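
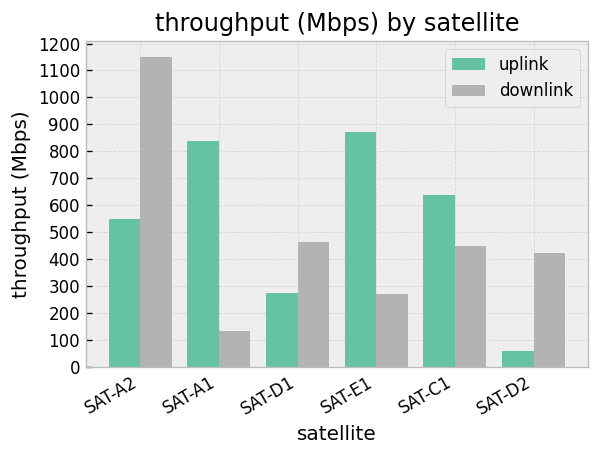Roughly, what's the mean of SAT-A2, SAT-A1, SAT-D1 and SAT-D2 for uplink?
(500 + 800 + 300 + 100) / 4 ≈ 425.

≈ 425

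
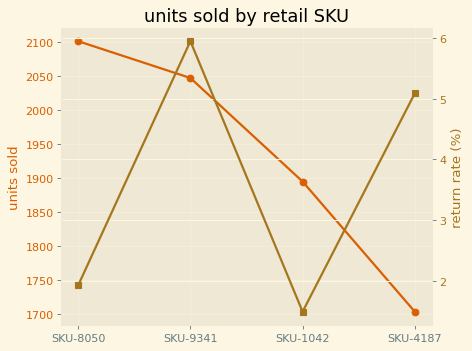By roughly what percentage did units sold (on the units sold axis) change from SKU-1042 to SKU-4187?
≈ -10.5%

SKU-1042 ≈ 1900, SKU-4187 ≈ 1700; (1700 − 1900) / 1900 ≈ -10.5%.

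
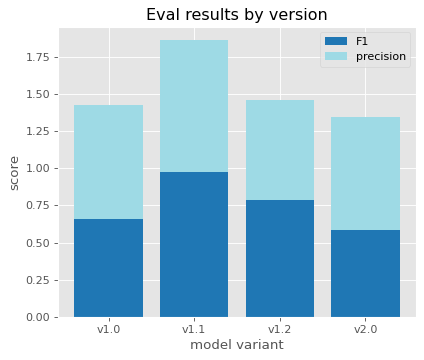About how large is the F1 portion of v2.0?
F1 top ≈ 0.6, bottom ≈ 0.0; segment ≈ 0.6.

≈ 0.6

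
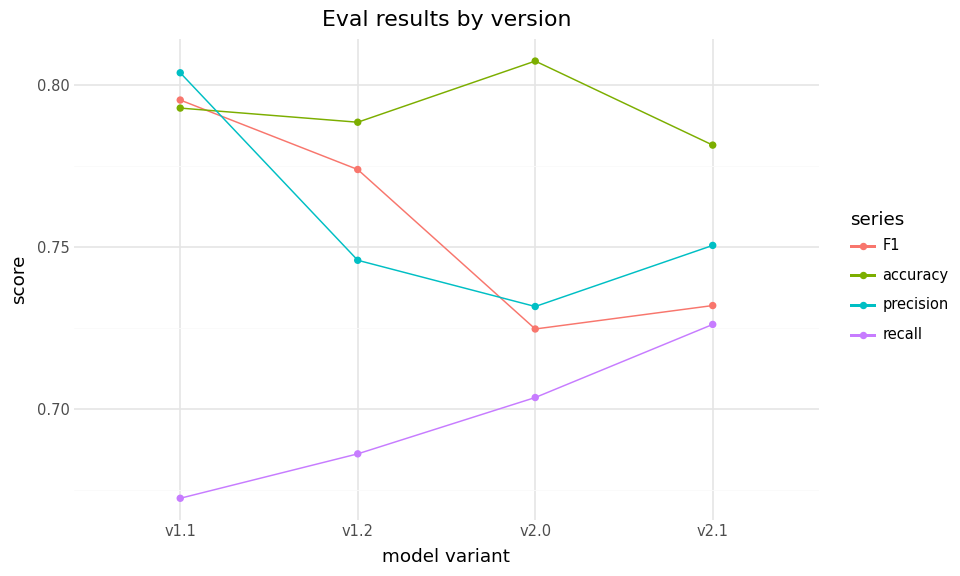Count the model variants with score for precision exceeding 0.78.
Above 0.78: v1.1.

1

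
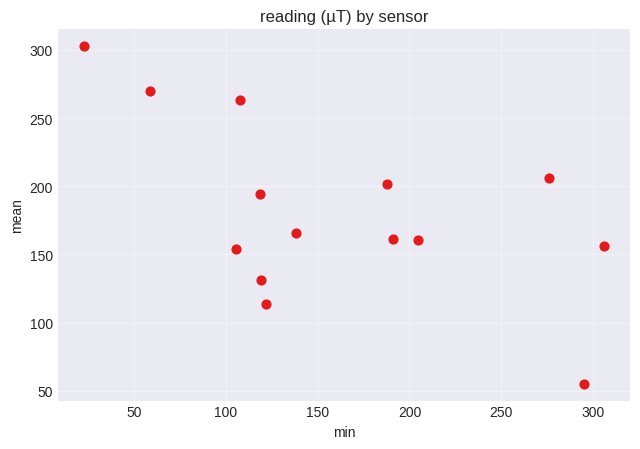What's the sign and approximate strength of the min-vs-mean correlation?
Points are negatively correlated; moderate (|r| ≈ 0.6).

negative, moderate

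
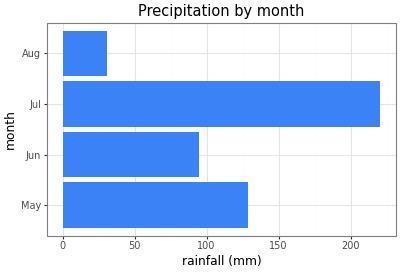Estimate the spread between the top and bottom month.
≈ 180

Max Jul ≈ 220, min Aug ≈ 40; range ≈ 180.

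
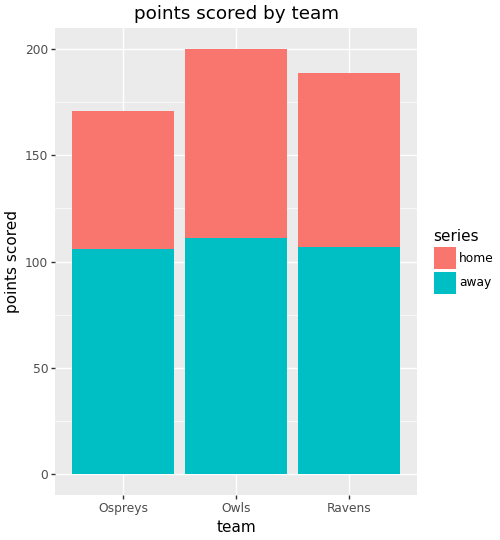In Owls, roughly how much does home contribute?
≈ 80

home top ≈ 200, bottom ≈ 120; segment ≈ 80.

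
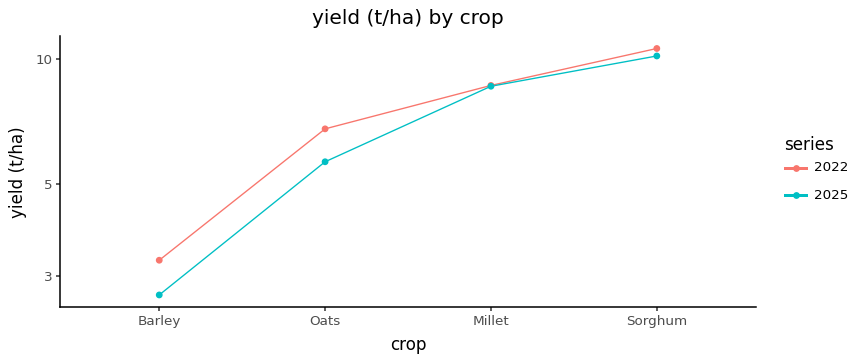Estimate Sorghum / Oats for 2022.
Sorghum ≈ 11, Oats ≈ 7; 11/7 ≈ 1.57.

≈ 1.57×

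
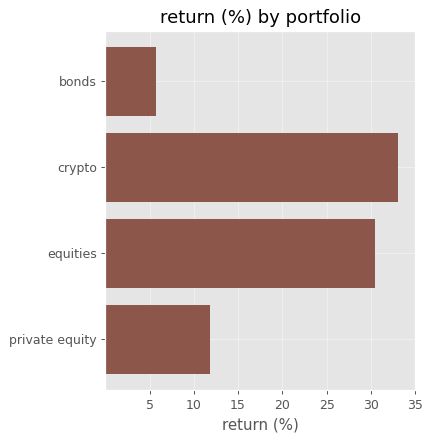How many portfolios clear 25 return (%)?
2

Above 25: crypto, equities.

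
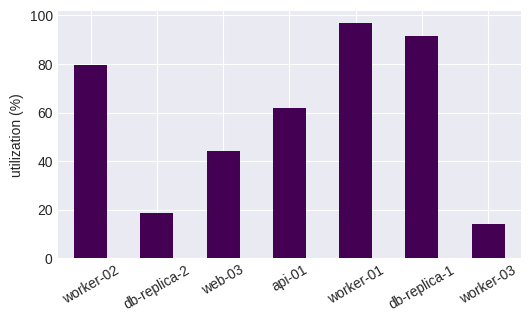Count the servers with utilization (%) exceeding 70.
3

Above 70: worker-02, worker-01, db-replica-1.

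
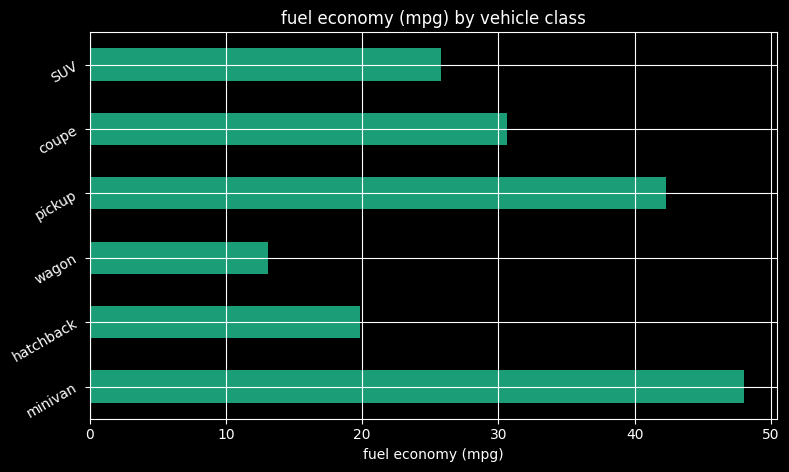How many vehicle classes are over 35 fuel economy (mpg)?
Above 35: minivan, pickup.

2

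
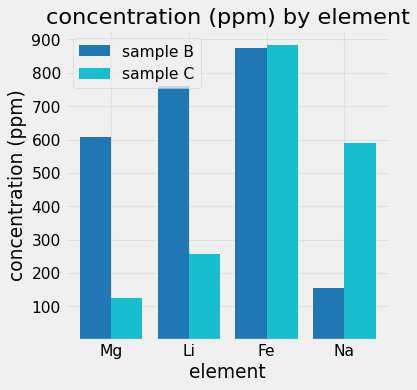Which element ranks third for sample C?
Li

Top 4 for sample C: Fe ≈ 900, Na ≈ 600, Li ≈ 300, Mg ≈ 100.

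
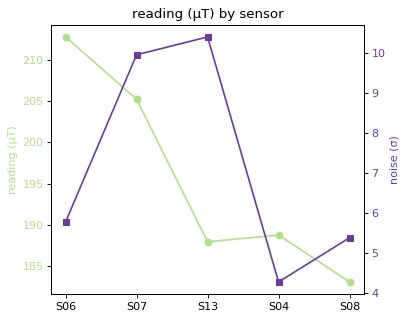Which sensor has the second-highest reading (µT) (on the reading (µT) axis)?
Top 3 (on the reading (µT) axis): S06 ≈ 215, S07 ≈ 205, S04 ≈ 190.

S07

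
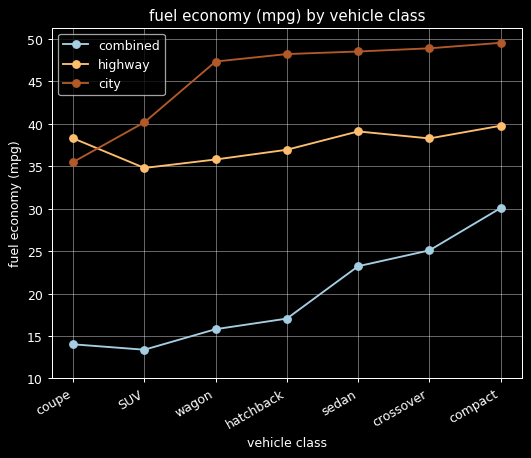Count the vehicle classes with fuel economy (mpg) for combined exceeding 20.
Above 20: sedan, crossover, compact.

3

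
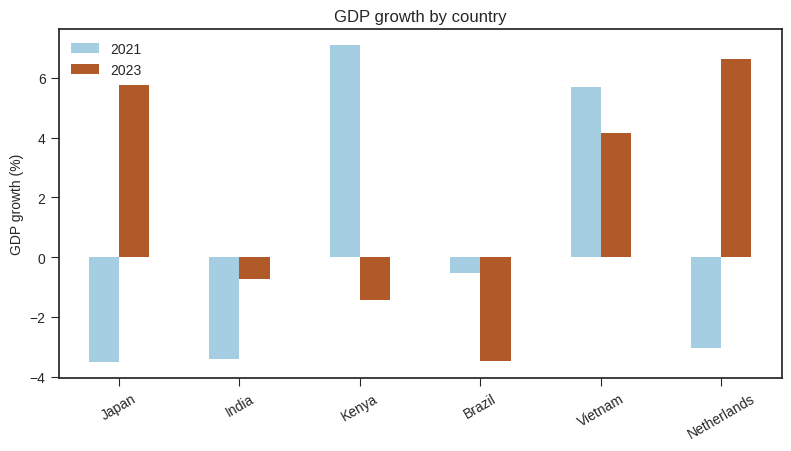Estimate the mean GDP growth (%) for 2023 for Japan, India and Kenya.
(6 + -1 + -1) / 3 ≈ 1.

≈ 1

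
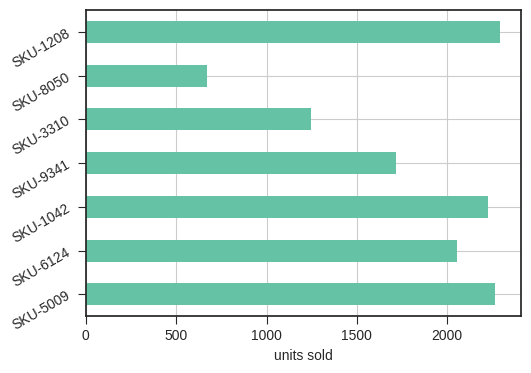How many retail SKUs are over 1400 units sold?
5

Above 1400: SKU-5009, SKU-6124, SKU-1042, SKU-9341, SKU-1208.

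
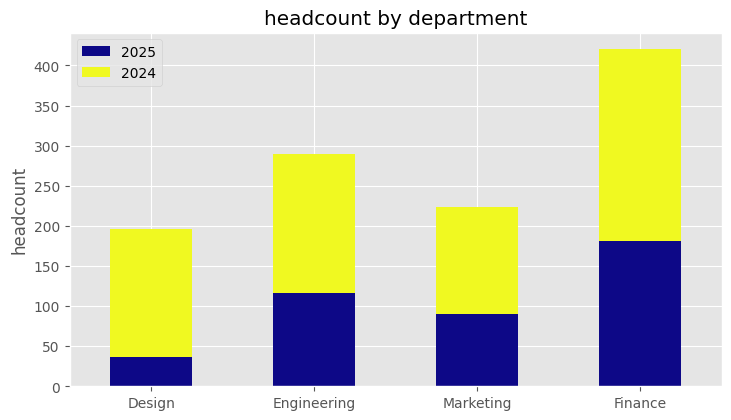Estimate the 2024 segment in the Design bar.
≈ 150

2024 top ≈ 200, bottom ≈ 50; segment ≈ 150.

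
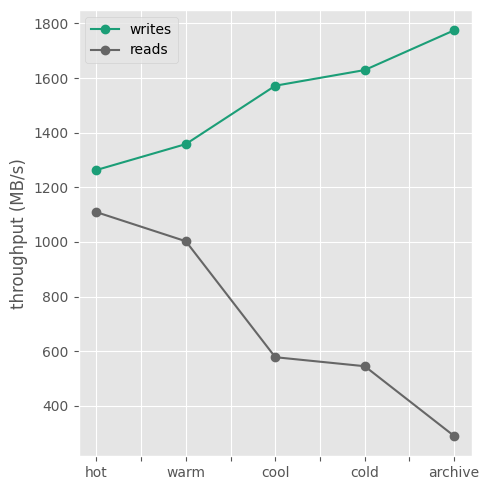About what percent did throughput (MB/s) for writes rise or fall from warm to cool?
warm ≈ 1400, cool ≈ 1600; (1600 − 1400) / 1400 ≈ +14.3%.

≈ +14.3%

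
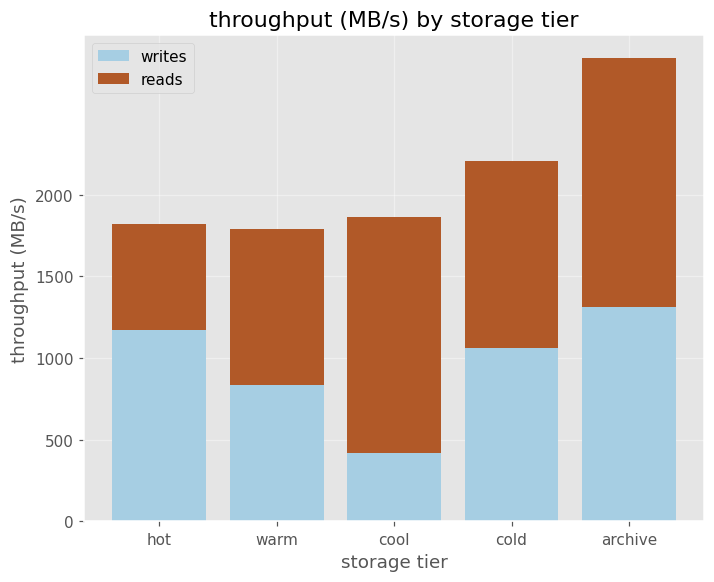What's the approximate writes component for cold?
≈ 1000

writes top ≈ 1000, bottom ≈ 0; segment ≈ 1000.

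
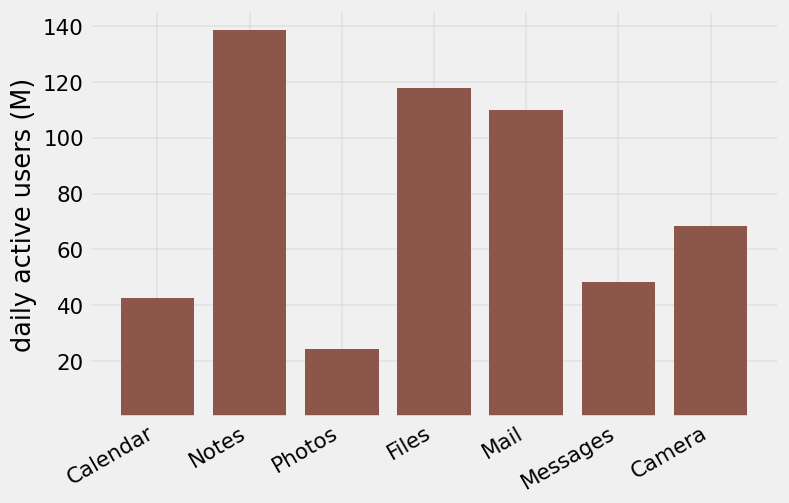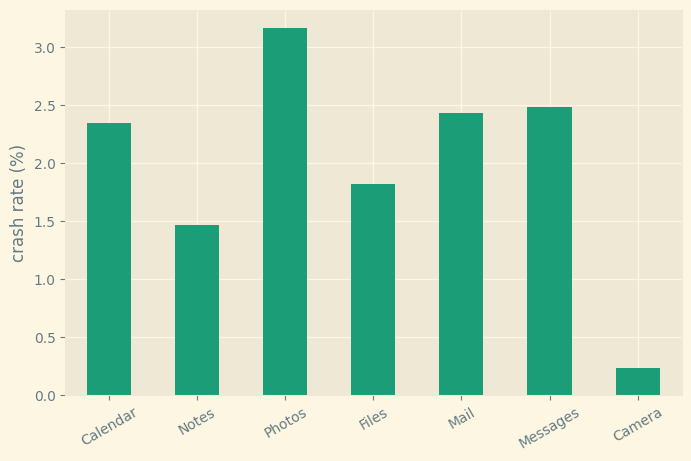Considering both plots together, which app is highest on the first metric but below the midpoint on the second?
Chart 2 median crash rate (%) ≈ 2.5; below-median apps: Notes, Files, Camera. Among those, Notes has the highest daily active users (M) (≈ 140).

Notes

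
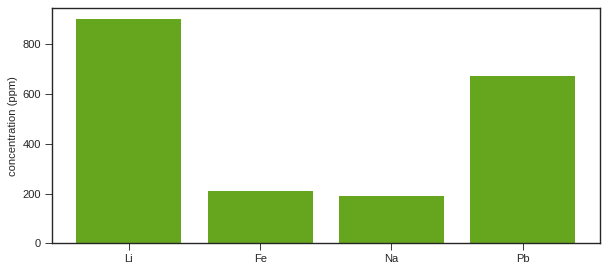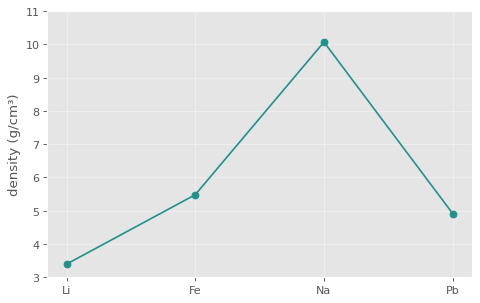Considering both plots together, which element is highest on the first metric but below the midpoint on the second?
Chart 2 median density (g/cm³) ≈ 5; below-median elements: Li, Pb. Among those, Li has the highest concentration (ppm) (≈ 900).

Li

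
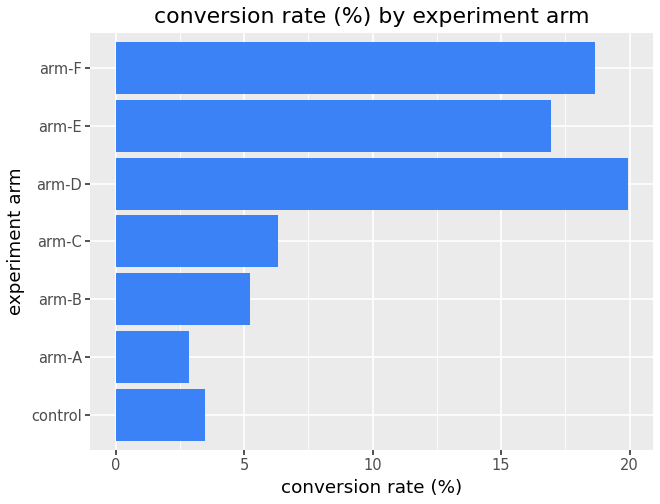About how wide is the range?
Max arm-D ≈ 20, min arm-A ≈ 2; range ≈ 18.

≈ 18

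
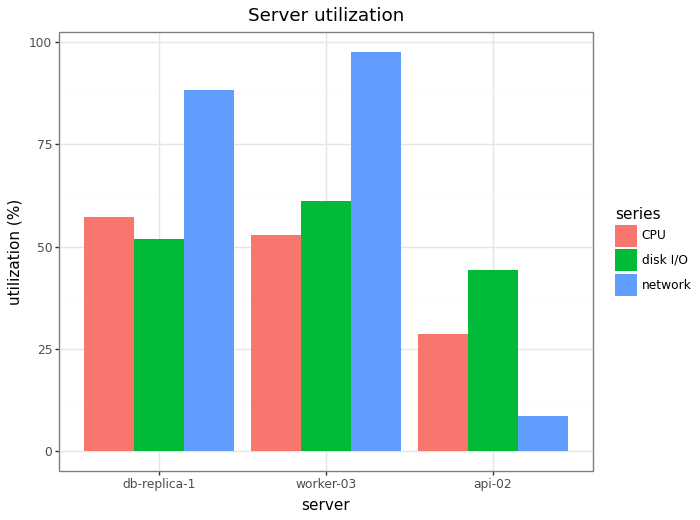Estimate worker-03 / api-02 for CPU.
worker-03 ≈ 50, api-02 ≈ 30; 50/30 ≈ 1.67.

≈ 1.67×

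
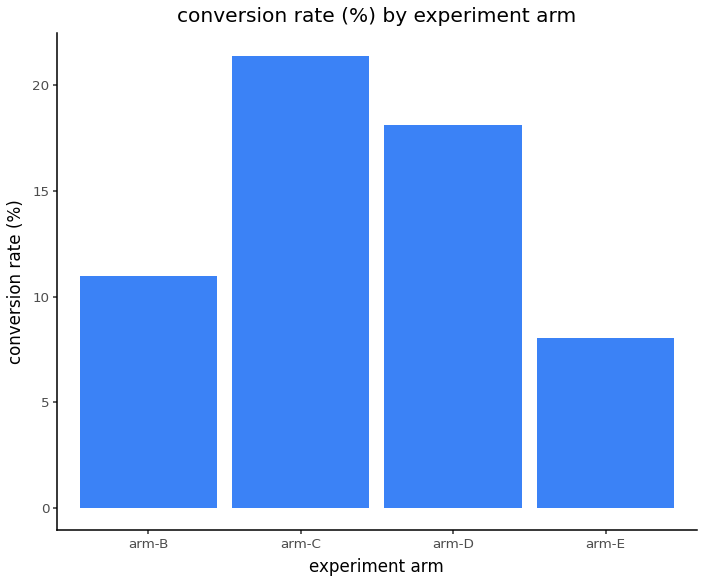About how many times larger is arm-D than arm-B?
arm-D ≈ 18, arm-B ≈ 10; 18/10 ≈ 1.8.

≈ 1.8×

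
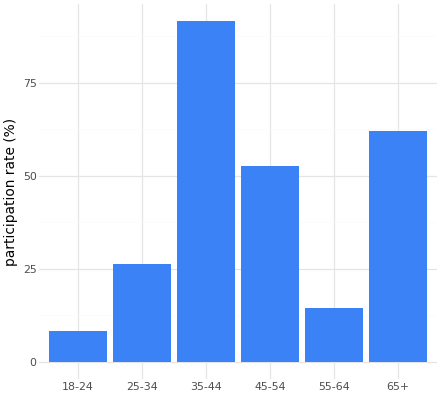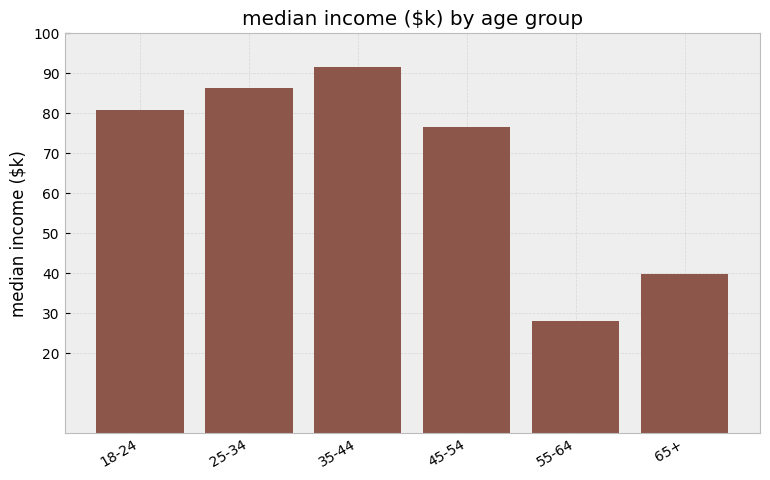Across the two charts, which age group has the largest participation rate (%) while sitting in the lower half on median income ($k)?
Chart 2 median median income ($k) ≈ 80; below-median age groups: 45-54, 55-64, 65+. Among those, 65+ has the highest participation rate (%) (≈ 60).

65+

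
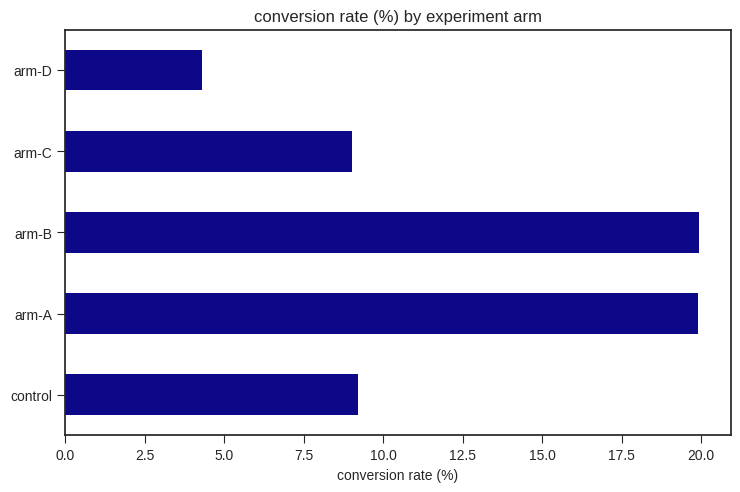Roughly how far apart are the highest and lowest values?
Max arm-B ≈ 20, min arm-D ≈ 4; range ≈ 16.

≈ 16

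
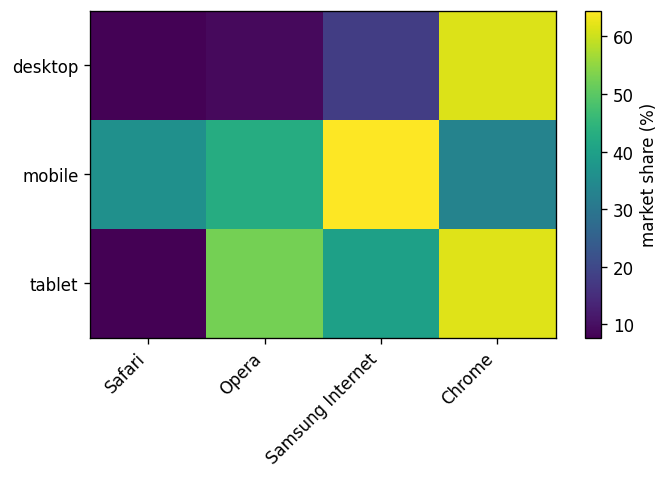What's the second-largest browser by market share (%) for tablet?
Opera

Top 3 for tablet: Chrome ≈ 60, Opera ≈ 50, Samsung Internet ≈ 40.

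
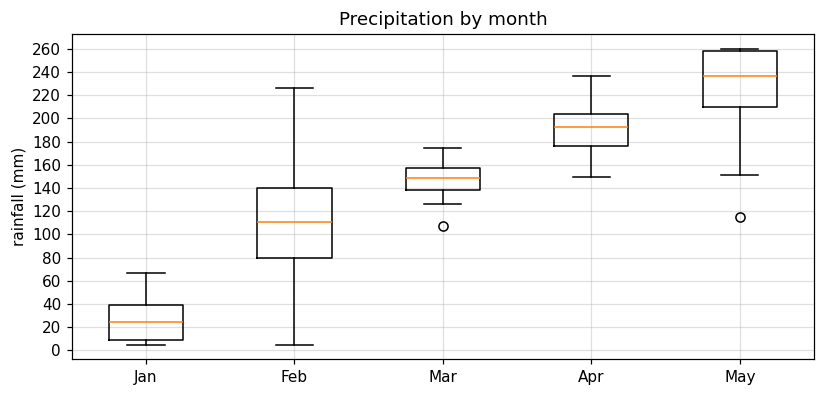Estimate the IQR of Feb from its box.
≈ 60

Q3 ≈ 140, Q1 ≈ 80; IQR ≈ 60.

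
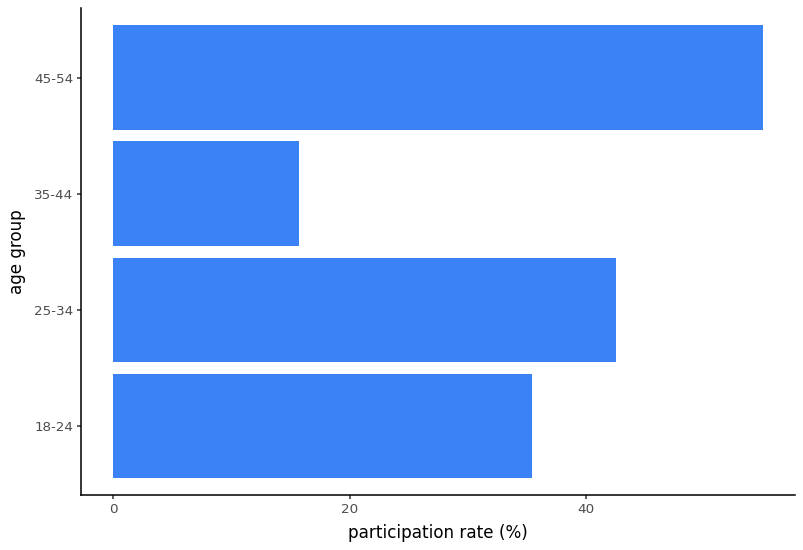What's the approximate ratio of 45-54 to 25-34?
≈ 1.22×

45-54 ≈ 55, 25-34 ≈ 45; 55/45 ≈ 1.22.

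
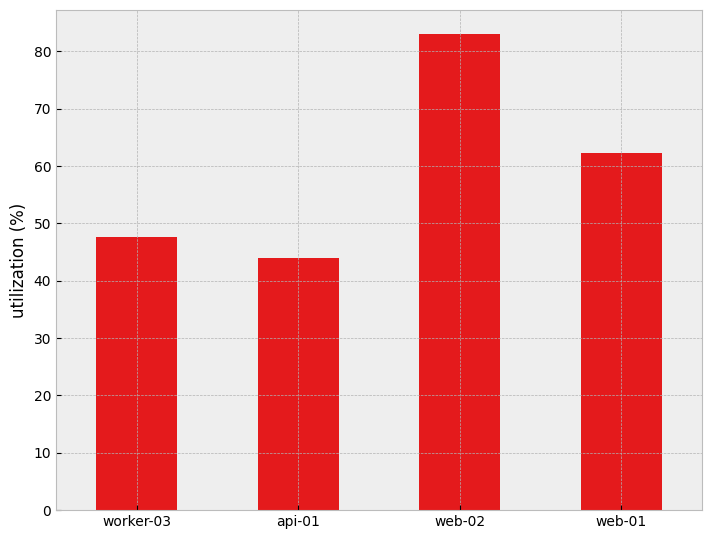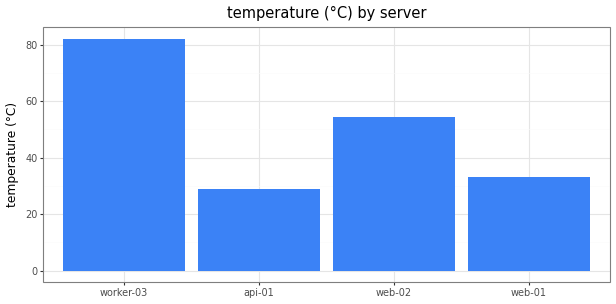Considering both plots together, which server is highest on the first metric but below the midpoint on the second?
Chart 2 median temperature (°C) ≈ 40; below-median servers: api-01, web-01. Among those, web-01 has the highest utilization (%) (≈ 60).

web-01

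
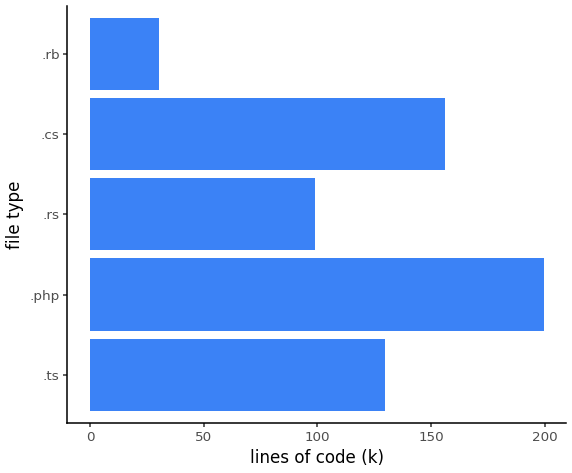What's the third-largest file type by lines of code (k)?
.ts

Top 4: .php ≈ 200, .cs ≈ 160, .ts ≈ 120, .rs ≈ 100.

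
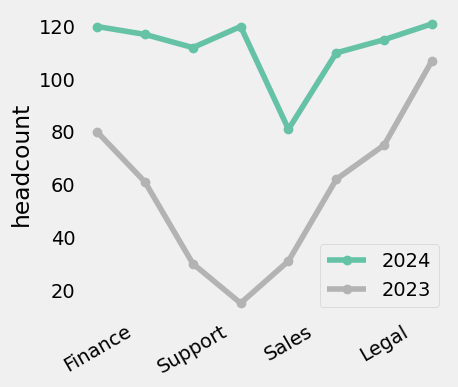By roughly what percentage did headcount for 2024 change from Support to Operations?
≈ +9.1%

Support ≈ 110, Operations ≈ 120; (120 − 110) / 110 ≈ +9.1%.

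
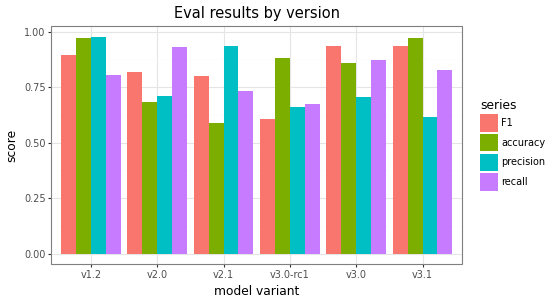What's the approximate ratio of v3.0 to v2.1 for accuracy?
≈ 1.5×

v3.0 ≈ 0.9, v2.1 ≈ 0.6; 0.9/0.6 ≈ 1.5.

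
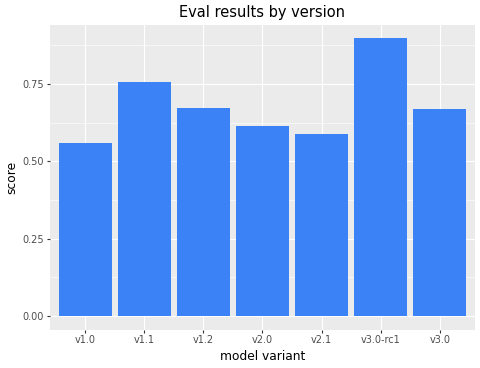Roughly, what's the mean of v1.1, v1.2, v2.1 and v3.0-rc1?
≈ 0.75

(0.8 + 0.7 + 0.6 + 0.9) / 4 ≈ 0.75.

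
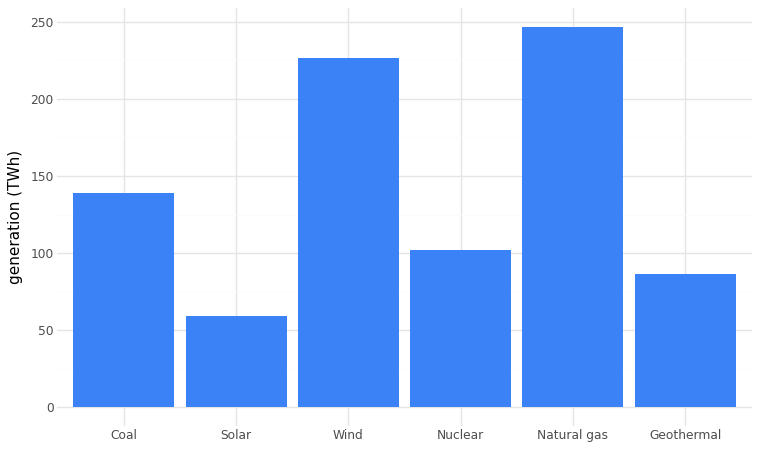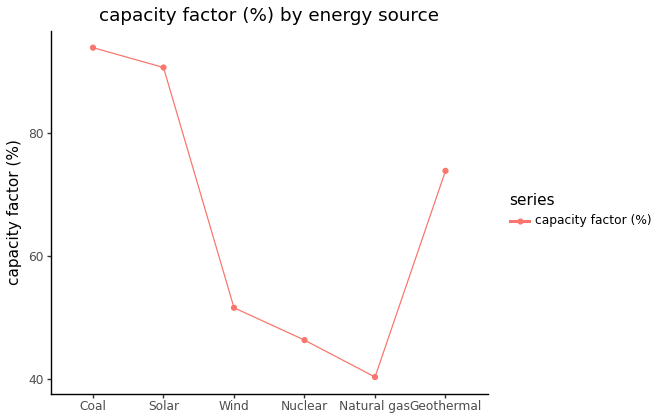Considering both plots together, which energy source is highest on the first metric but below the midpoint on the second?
Natural gas

Chart 2 median capacity factor (%) ≈ 60; below-median energy sources: Wind, Nuclear, Natural gas. Among those, Natural gas has the highest generation (TWh) (≈ 250).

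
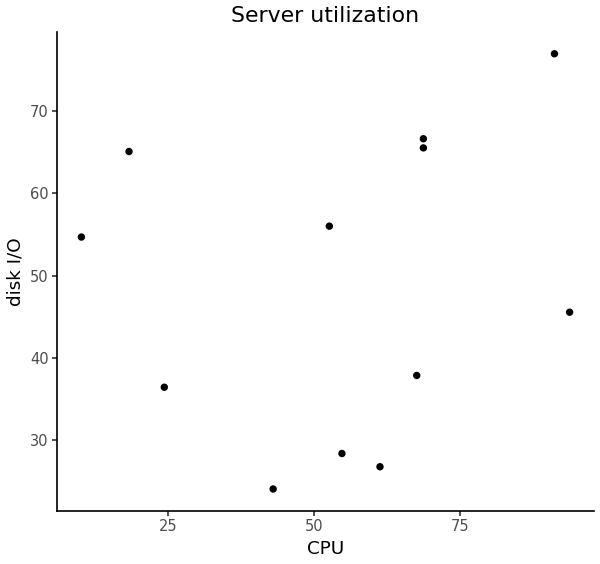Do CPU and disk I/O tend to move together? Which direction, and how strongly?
Points are roughly uncorrelated; weak (|r| ≈ 0.2).

no clear correlation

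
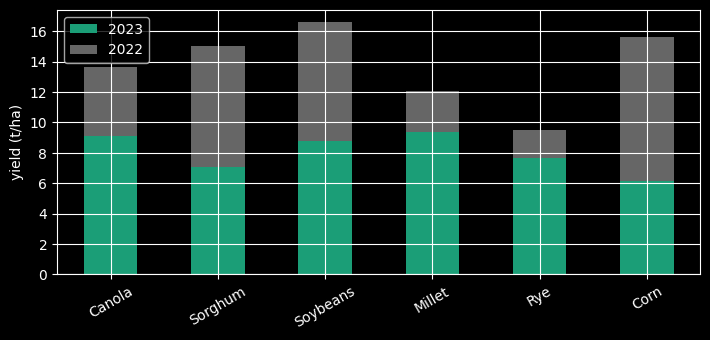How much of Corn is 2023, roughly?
≈ 6

2023 top ≈ 6, bottom ≈ 0; segment ≈ 6.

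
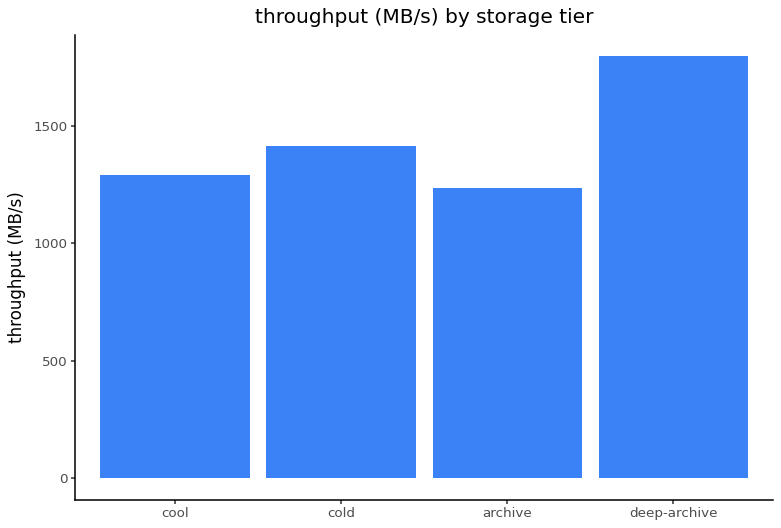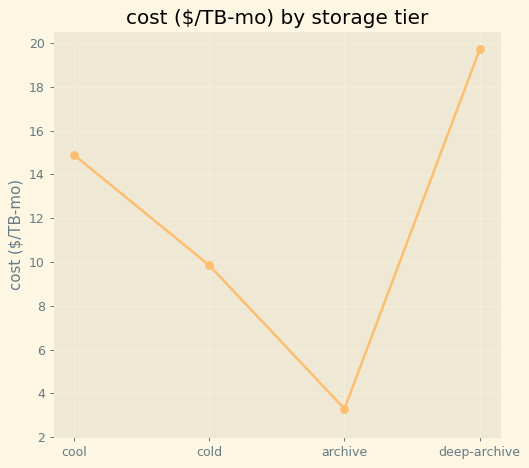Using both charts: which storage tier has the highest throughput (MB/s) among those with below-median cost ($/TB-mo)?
Chart 2 median cost ($/TB-mo) ≈ 12; below-median storage tiers: cold, archive. Among those, cold has the highest throughput (MB/s) (≈ 1400).

cold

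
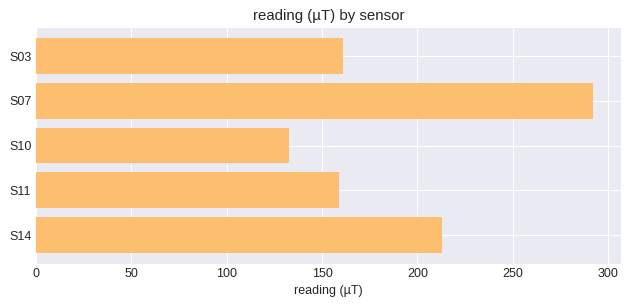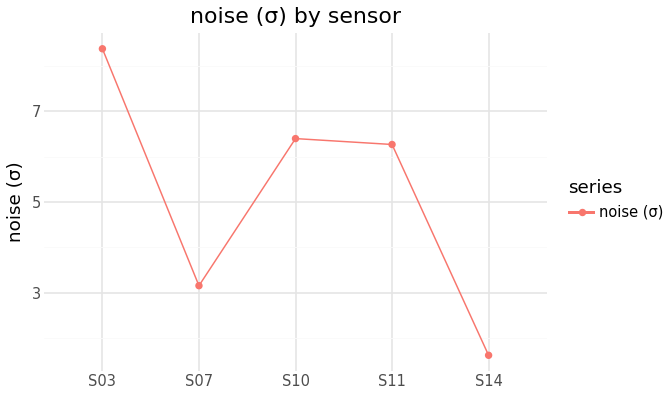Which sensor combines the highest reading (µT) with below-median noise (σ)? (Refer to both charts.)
Chart 2 median noise (σ) ≈ 6; below-median sensors: S07, S14. Among those, S07 has the highest reading (µT) (≈ 300).

S07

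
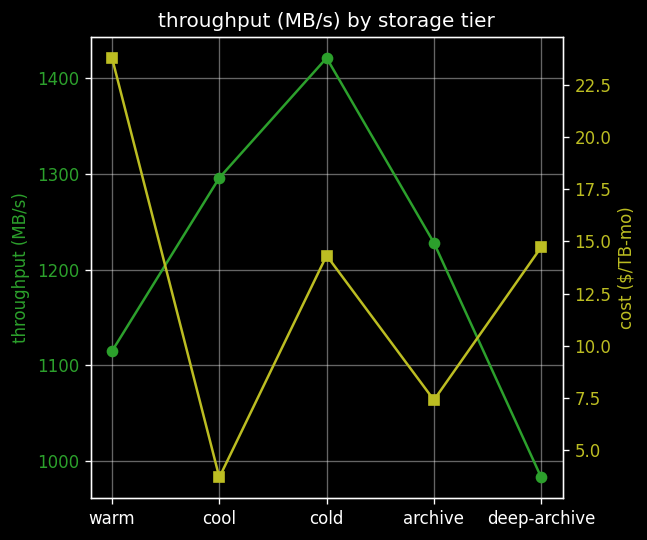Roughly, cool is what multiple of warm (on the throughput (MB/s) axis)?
≈ 1.18×

cool ≈ 1300, warm ≈ 1100; 1300/1100 ≈ 1.18.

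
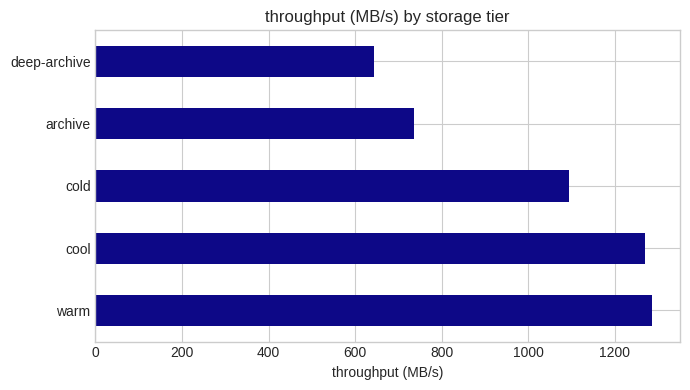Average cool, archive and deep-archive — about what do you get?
≈ 867

(1200 + 800 + 600) / 3 ≈ 867.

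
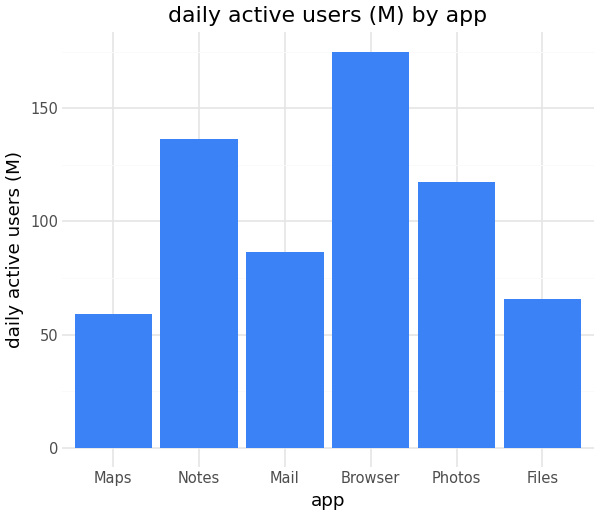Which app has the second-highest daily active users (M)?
Top 3: Browser ≈ 180, Notes ≈ 140, Photos ≈ 120.

Notes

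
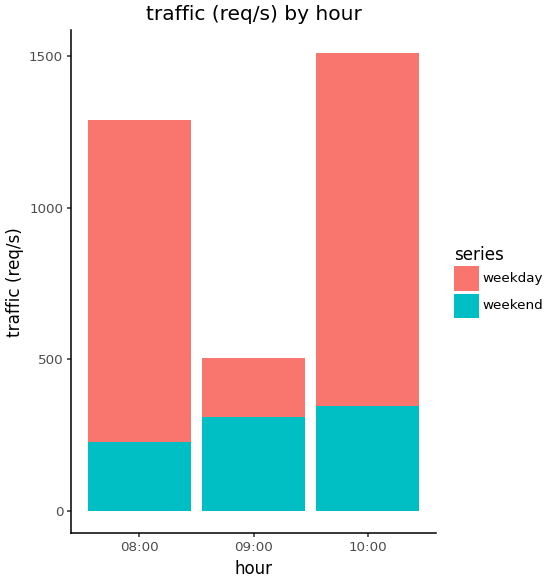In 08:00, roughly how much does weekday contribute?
≈ 1000

weekday top ≈ 1200, bottom ≈ 200; segment ≈ 1000.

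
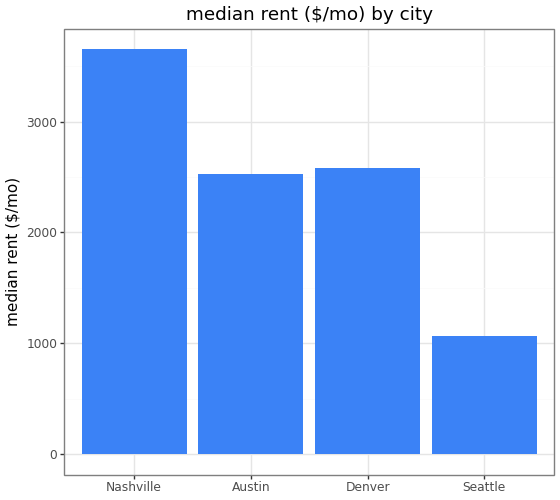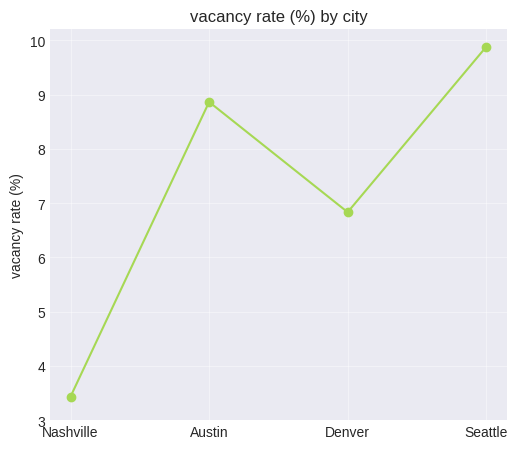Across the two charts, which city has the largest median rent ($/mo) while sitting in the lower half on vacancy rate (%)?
Chart 2 median vacancy rate (%) ≈ 8; below-median cities: Nashville, Denver. Among those, Nashville has the highest median rent ($/mo) (≈ 3500).

Nashville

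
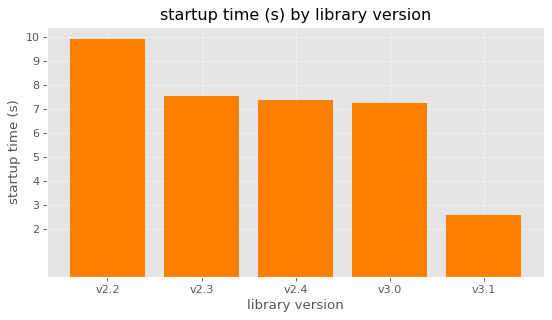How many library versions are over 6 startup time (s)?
Above 6: v2.2, v2.3, v2.4, v3.0.

4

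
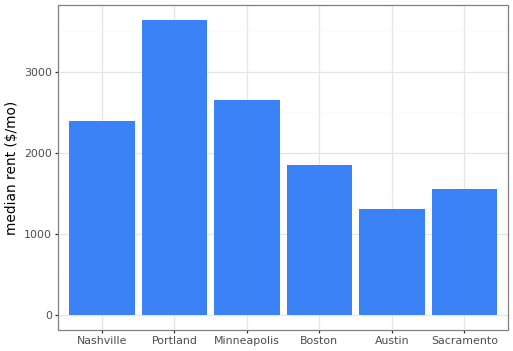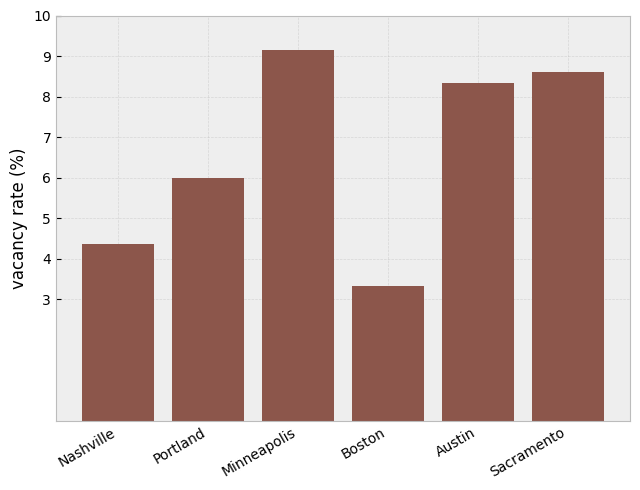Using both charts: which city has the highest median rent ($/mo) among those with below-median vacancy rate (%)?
Chart 2 median vacancy rate (%) ≈ 7; below-median cities: Nashville, Portland, Boston. Among those, Portland has the highest median rent ($/mo) (≈ 3500).

Portland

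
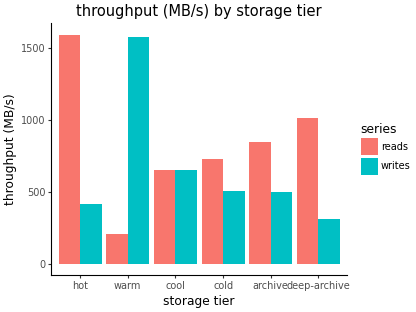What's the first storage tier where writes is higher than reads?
hot: writes ≈ 400 vs reads ≈ 1600 (not yet); warm: writes ≈ 1600 vs reads ≈ 200 (first crossover).

warm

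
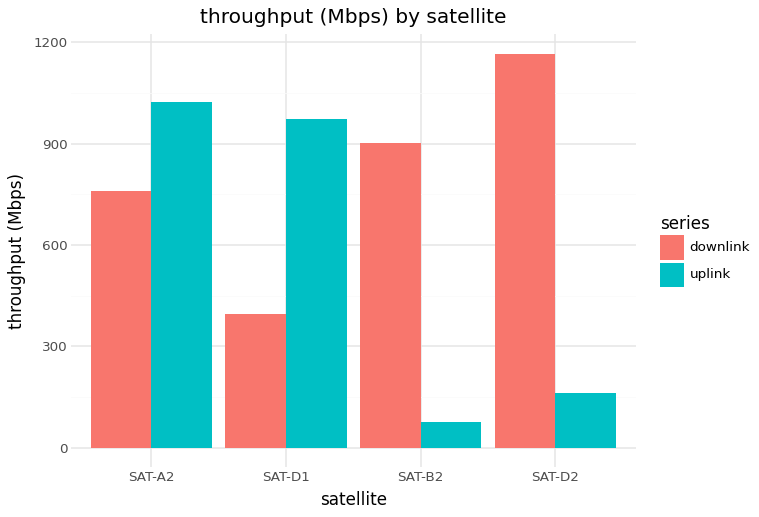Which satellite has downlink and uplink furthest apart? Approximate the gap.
SAT-D2: downlink ≈ 1200, uplink ≈ 200 → gap ≈ 1000. Next-largest (SAT-B2) is only ≈ 800.

SAT-D2, ≈ 1000 Mbps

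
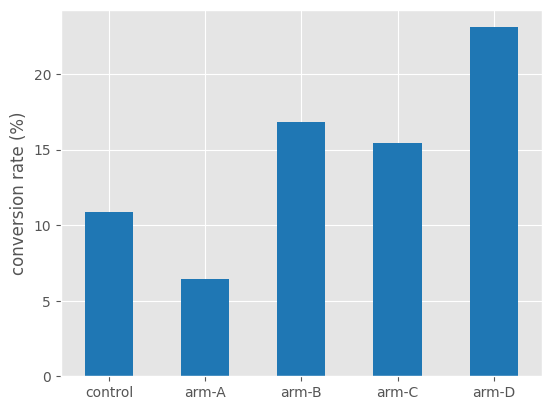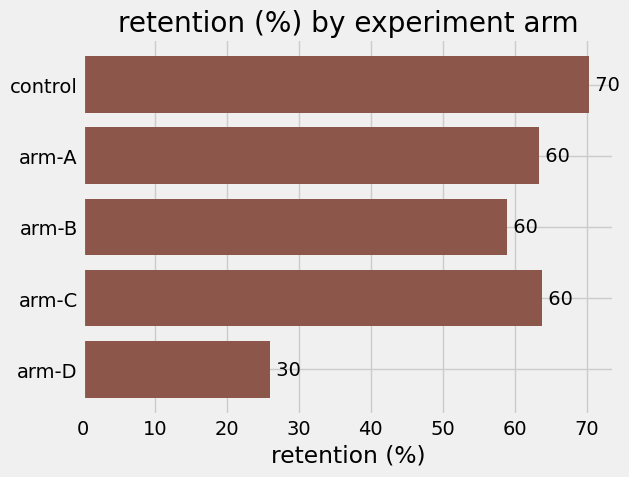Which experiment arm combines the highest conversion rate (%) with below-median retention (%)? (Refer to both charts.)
Chart 2 median retention (%) ≈ 60; below-median experiment arms: arm-B, arm-D. Among those, arm-D has the highest conversion rate (%) (≈ 25).

arm-D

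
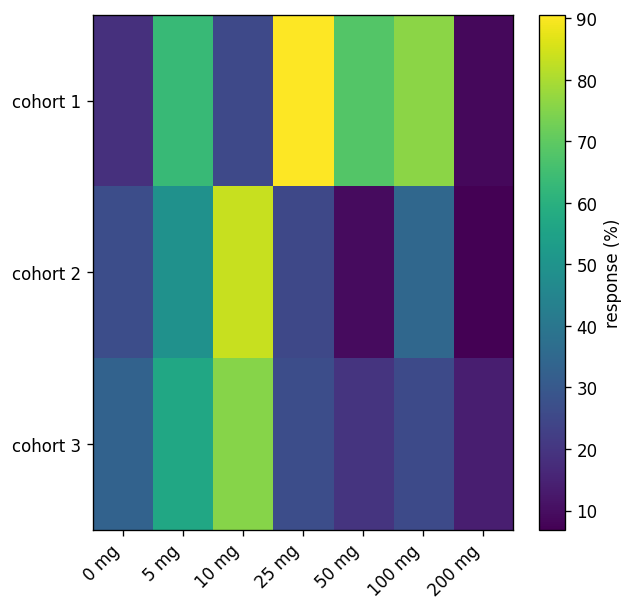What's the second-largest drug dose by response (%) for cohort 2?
5 mg

Top 3 for cohort 2: 10 mg ≈ 80, 5 mg ≈ 50, 100 mg ≈ 30.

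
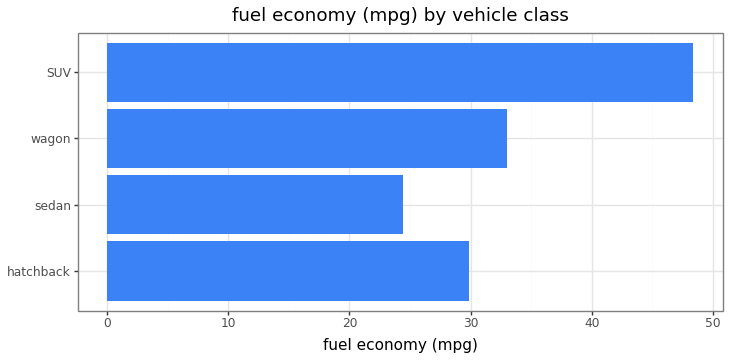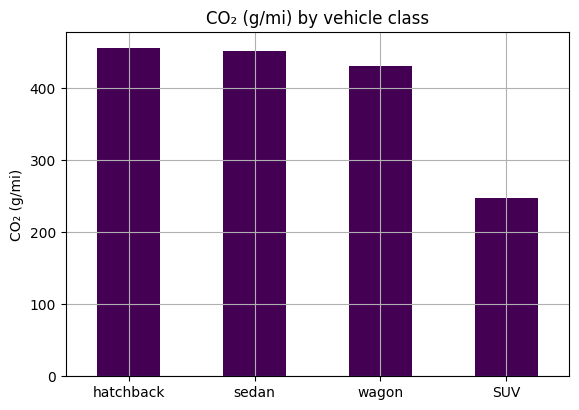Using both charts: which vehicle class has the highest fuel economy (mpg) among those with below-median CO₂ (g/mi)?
Chart 2 median CO₂ (g/mi) ≈ 450; below-median vehicle classes: wagon, SUV. Among those, SUV has the highest fuel economy (mpg) (≈ 50).

SUV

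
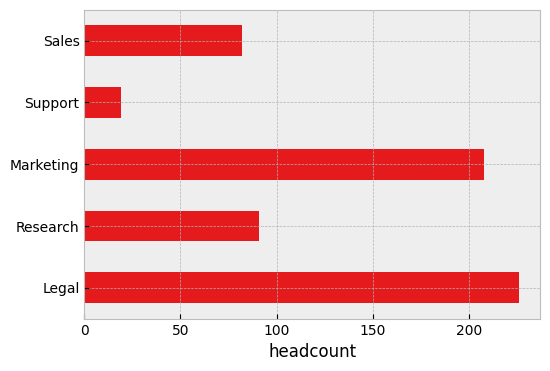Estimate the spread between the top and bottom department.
≈ 200

Max Legal ≈ 220, min Support ≈ 20; range ≈ 200.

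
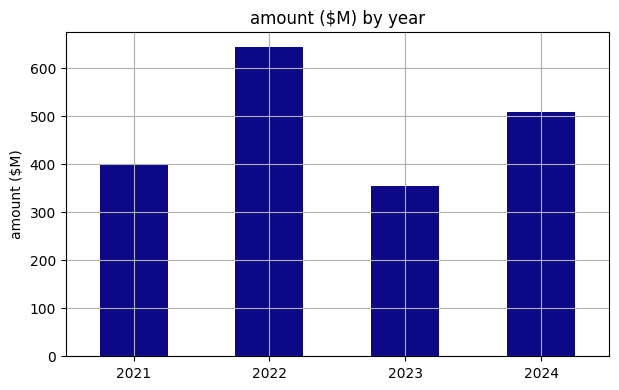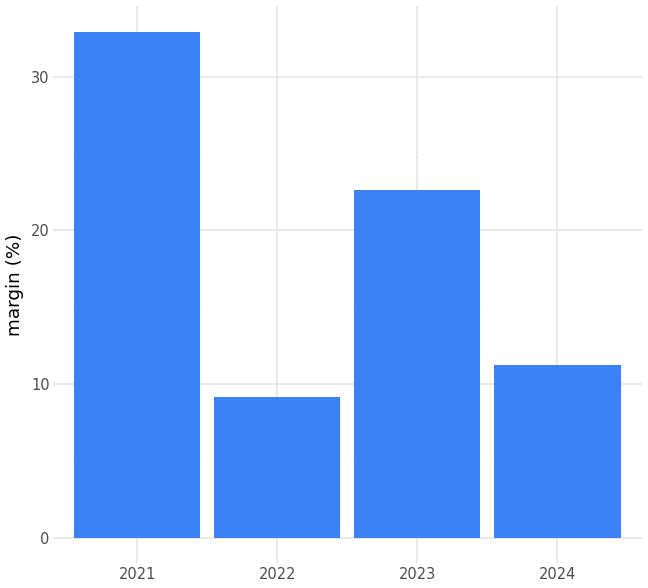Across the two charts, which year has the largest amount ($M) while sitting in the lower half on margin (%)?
Chart 2 median margin (%) ≈ 15; below-median years: 2022, 2024. Among those, 2022 has the highest amount ($M) (≈ 600).

2022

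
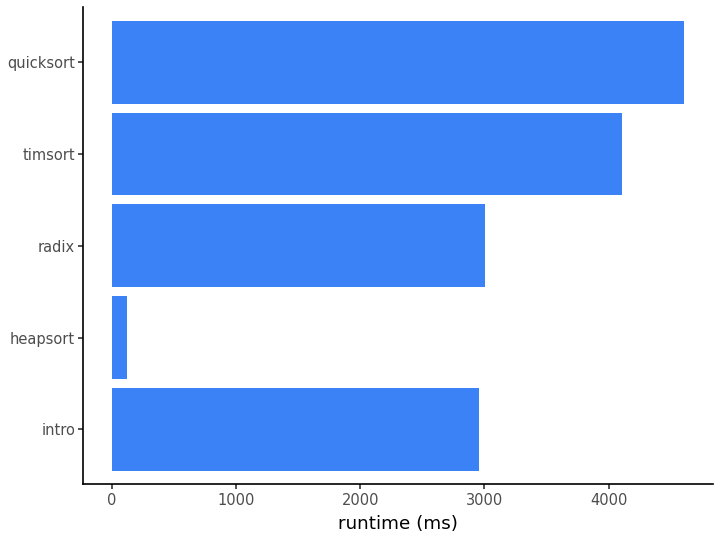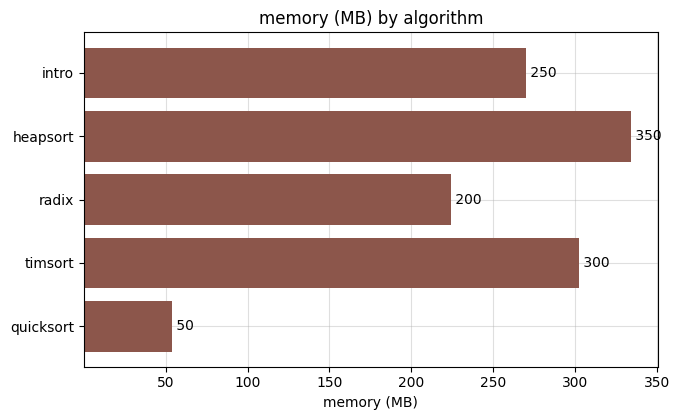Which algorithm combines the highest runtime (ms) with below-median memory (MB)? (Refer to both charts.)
Chart 2 median memory (MB) ≈ 250; below-median algorithms: radix, quicksort. Among those, quicksort has the highest runtime (ms) (≈ 4500).

quicksort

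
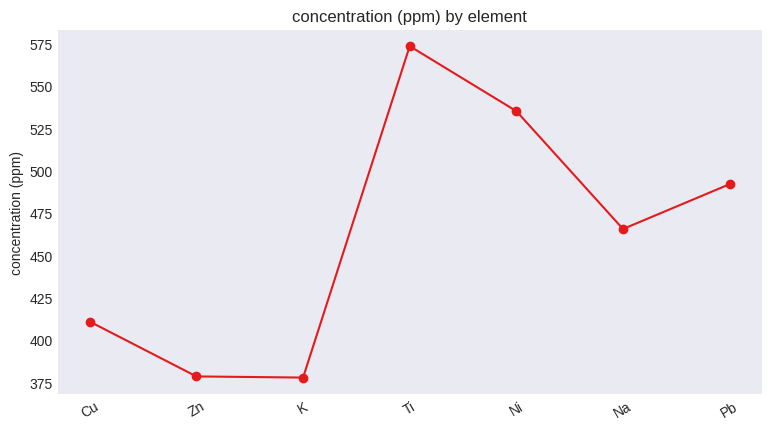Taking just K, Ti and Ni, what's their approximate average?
(380 + 580 + 540) / 3 ≈ 500.

≈ 500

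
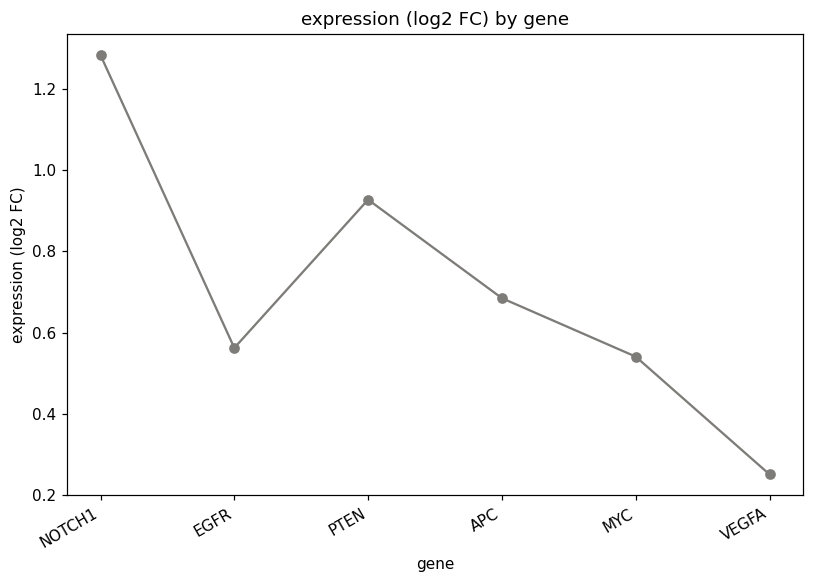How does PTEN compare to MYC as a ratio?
≈ 1.8×

PTEN ≈ 0.9, MYC ≈ 0.5; 0.9/0.5 ≈ 1.8.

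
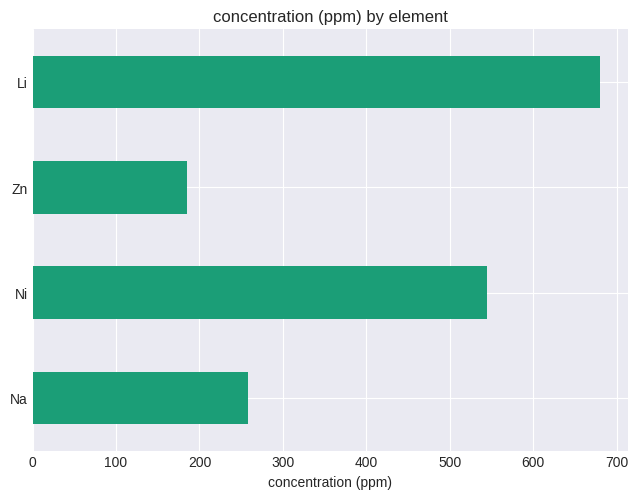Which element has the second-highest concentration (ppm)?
Ni

Top 3: Li ≈ 700, Ni ≈ 500, Na ≈ 300.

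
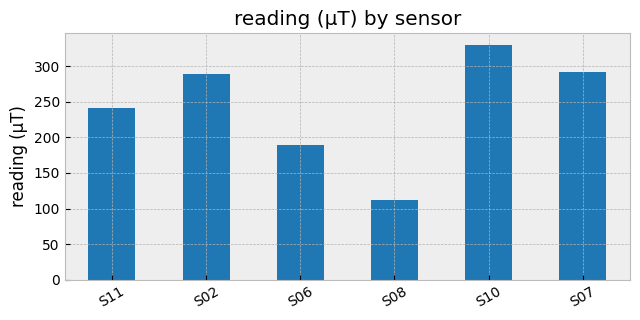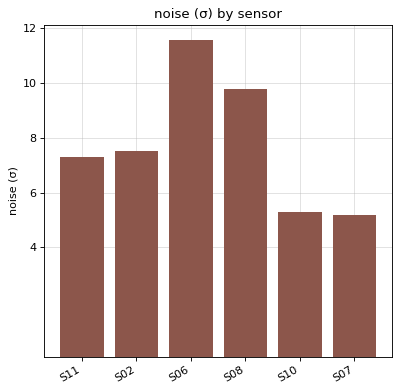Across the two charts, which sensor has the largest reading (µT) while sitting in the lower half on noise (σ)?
Chart 2 median noise (σ) ≈ 8; below-median sensors: S11, S10, S07. Among those, S10 has the highest reading (µT) (≈ 350).

S10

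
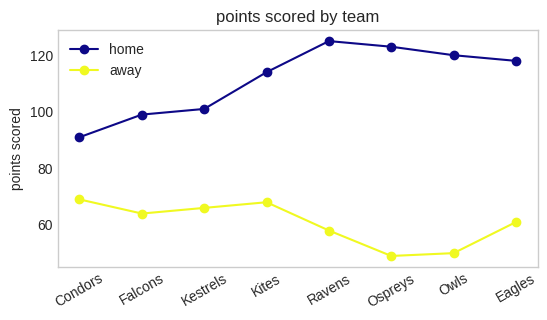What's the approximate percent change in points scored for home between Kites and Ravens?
Kites ≈ 110, Ravens ≈ 120; (120 − 110) / 110 ≈ +9.1%.

≈ +9.1%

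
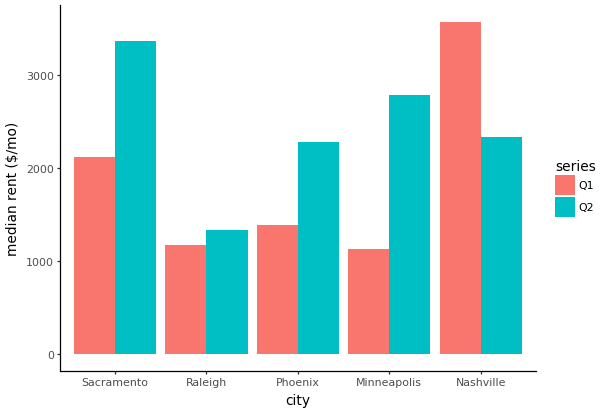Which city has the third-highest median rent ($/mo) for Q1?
Phoenix

Top 4 for Q1: Nashville ≈ 3500, Sacramento ≈ 2000, Phoenix ≈ 1500, Raleigh ≈ 1000.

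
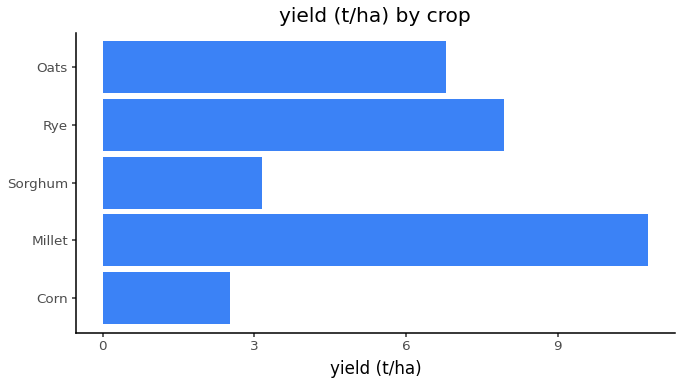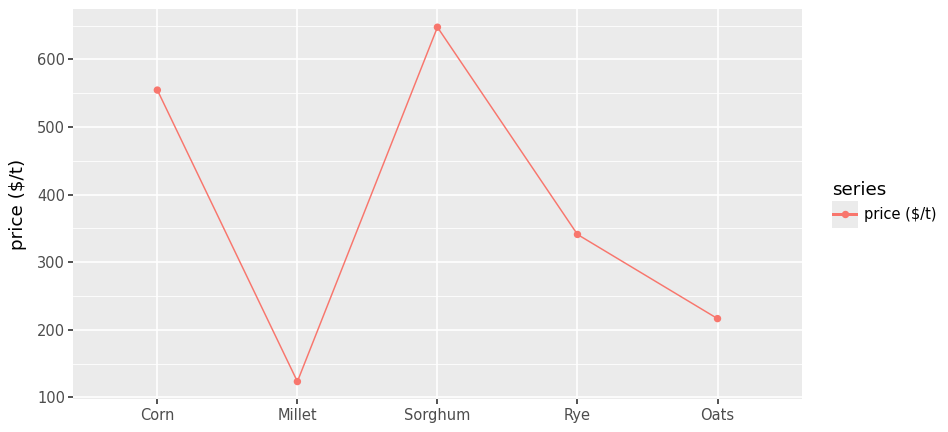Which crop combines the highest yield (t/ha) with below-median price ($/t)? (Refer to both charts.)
Chart 2 median price ($/t) ≈ 300; below-median crops: Millet, Oats. Among those, Millet has the highest yield (t/ha) (≈ 11).

Millet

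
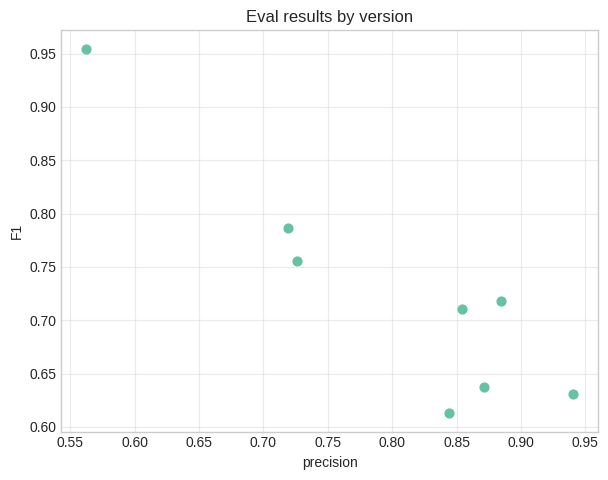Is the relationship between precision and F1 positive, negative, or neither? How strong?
Points are negatively correlated; strong (|r| ≈ 0.9).

negative, strong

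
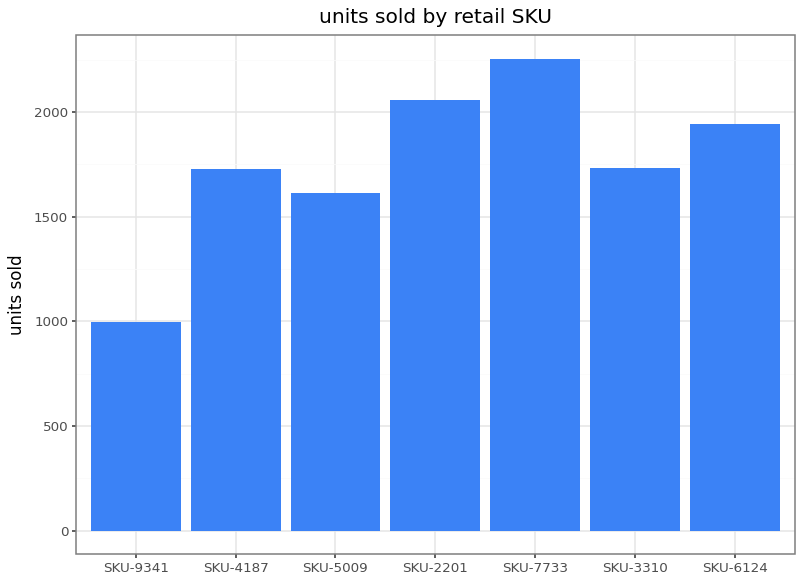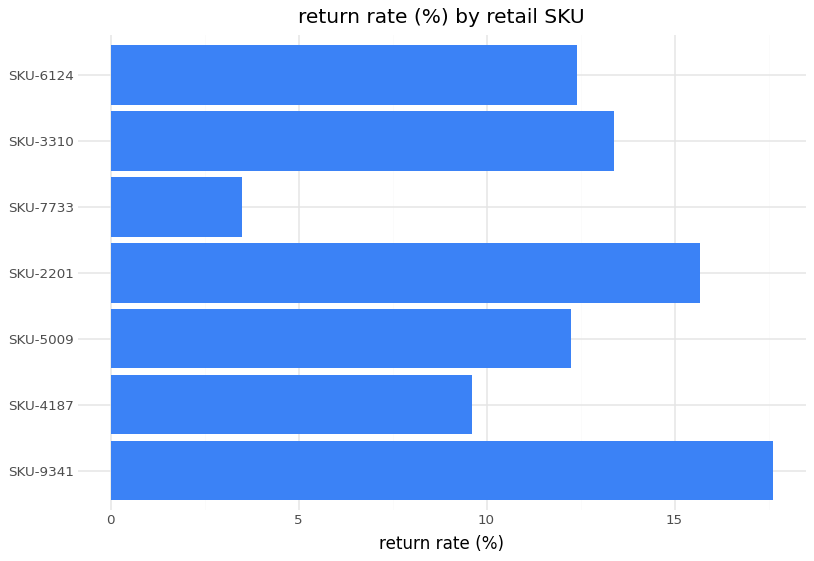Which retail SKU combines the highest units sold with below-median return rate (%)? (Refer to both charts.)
SKU-7733

Chart 2 median return rate (%) ≈ 12; below-median retail SKUs: SKU-4187, SKU-5009, SKU-7733. Among those, SKU-7733 has the highest units sold (≈ 2500).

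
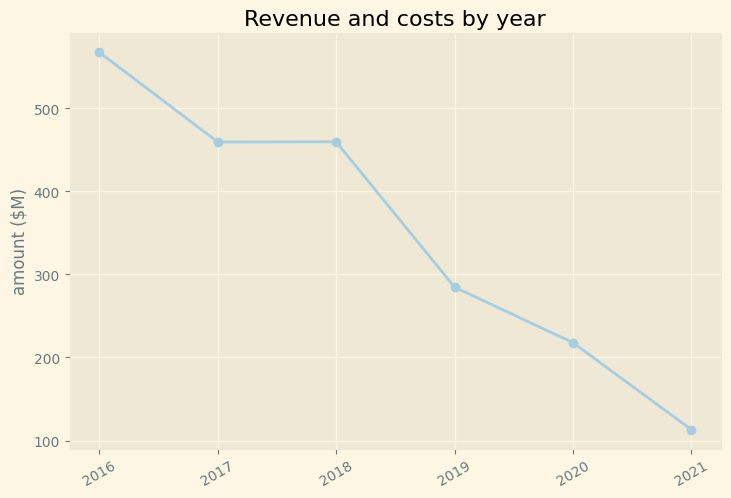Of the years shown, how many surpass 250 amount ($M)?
Above 250: 2016, 2017, 2018, 2019.

4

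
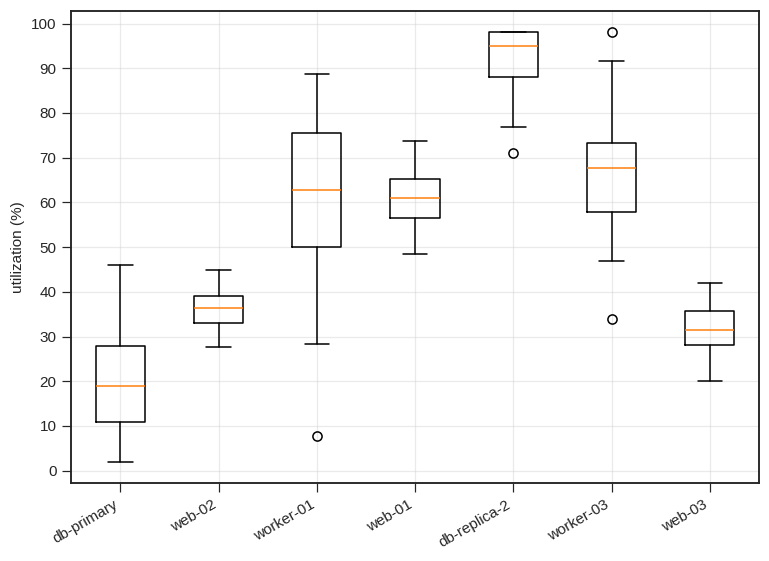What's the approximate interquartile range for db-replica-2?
≈ 10

Q3 ≈ 100, Q1 ≈ 90; IQR ≈ 10.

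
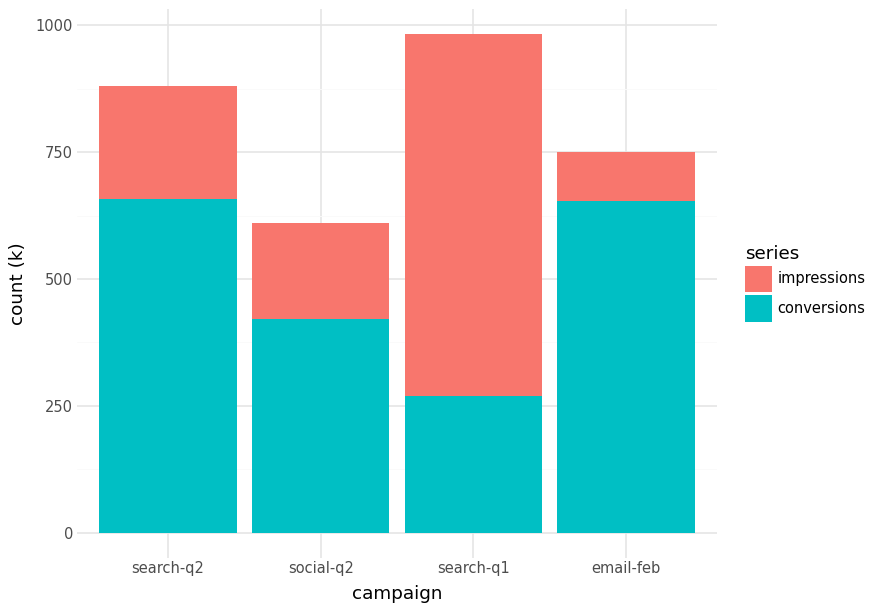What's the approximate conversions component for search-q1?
conversions top ≈ 300, bottom ≈ 0; segment ≈ 300.

≈ 300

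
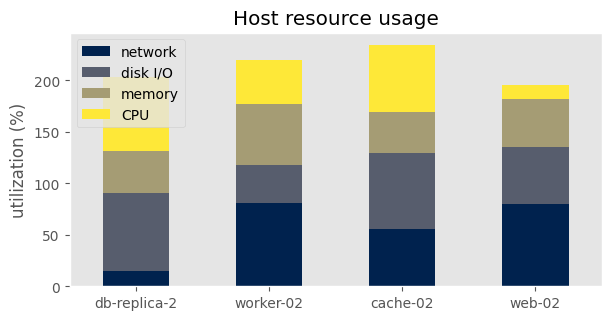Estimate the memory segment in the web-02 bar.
memory top ≈ 180, bottom ≈ 140; segment ≈ 40.

≈ 40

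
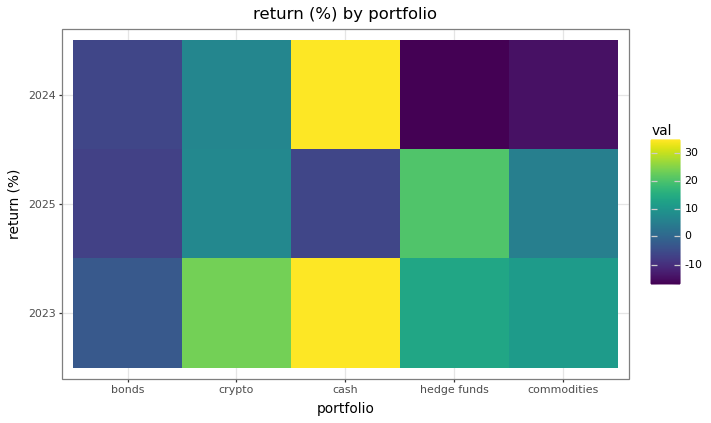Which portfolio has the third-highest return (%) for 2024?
Top 4 for 2024: cash ≈ 35, crypto ≈ 5, bonds ≈ -5, commodities ≈ -15.

bonds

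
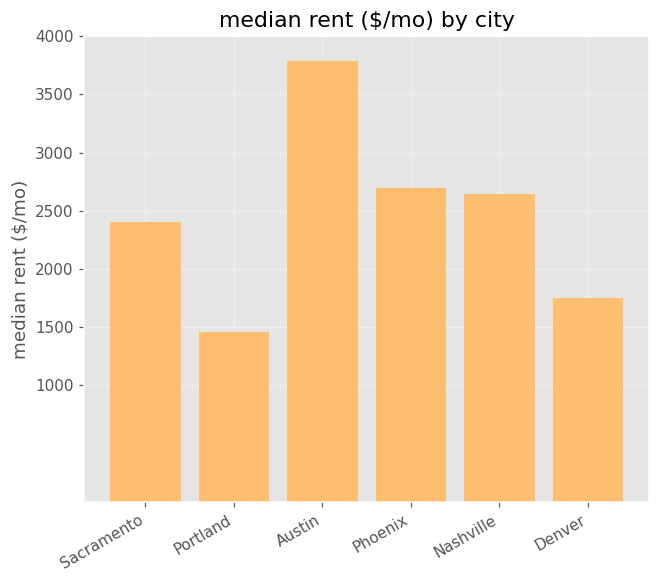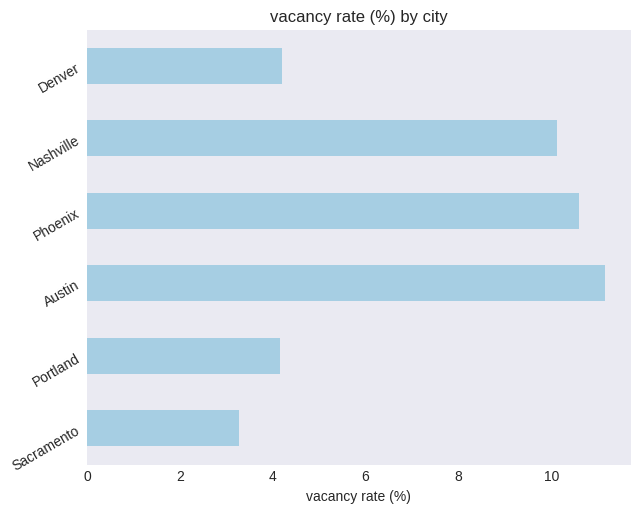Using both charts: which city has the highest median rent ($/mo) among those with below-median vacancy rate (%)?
Chart 2 median vacancy rate (%) ≈ 8; below-median cities: Sacramento, Portland, Denver. Among those, Sacramento has the highest median rent ($/mo) (≈ 2500).

Sacramento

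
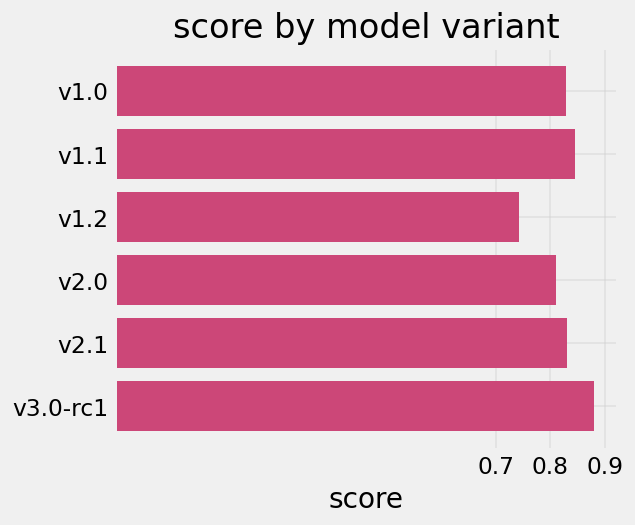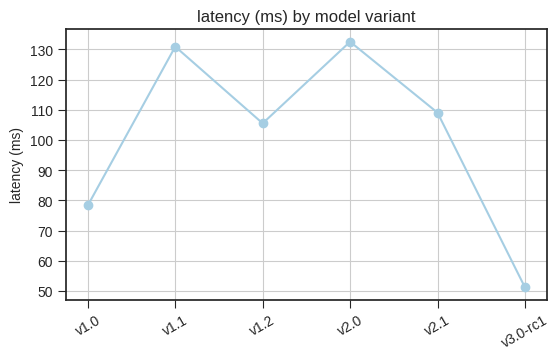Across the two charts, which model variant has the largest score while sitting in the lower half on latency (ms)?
v3.0-rc1

Chart 2 median latency (ms) ≈ 100; below-median model variants: v1.0, v1.2, v3.0-rc1. Among those, v3.0-rc1 has the highest score (≈ 0.9).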